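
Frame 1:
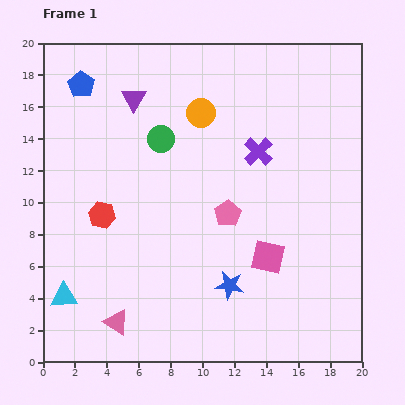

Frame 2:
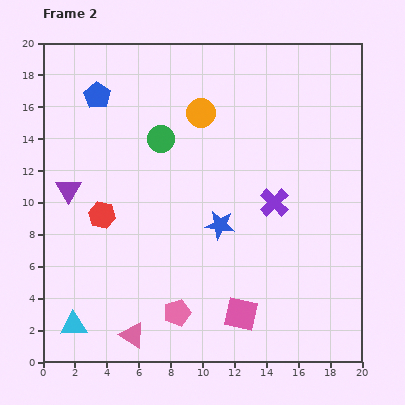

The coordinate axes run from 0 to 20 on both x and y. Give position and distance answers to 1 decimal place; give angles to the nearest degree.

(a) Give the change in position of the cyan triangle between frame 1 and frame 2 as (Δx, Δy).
(0.6, -1.8)

The cyan triangle was at (1.3, 4.1) in frame 1 and (1.9, 2.3) in frame 2.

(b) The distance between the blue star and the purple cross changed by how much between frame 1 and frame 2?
-4.9

Distance in frame 1: 8.6. Distance in frame 2: 3.7.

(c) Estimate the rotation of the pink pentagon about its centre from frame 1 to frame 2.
15° clockwise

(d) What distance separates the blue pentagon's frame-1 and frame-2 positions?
1.2

The blue pentagon moved from (2.4, 17.4) to (3.4, 16.7), a distance of √(1.0² + 0.7²) ≈ 1.2.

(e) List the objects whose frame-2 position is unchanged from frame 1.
the red hexagon, the green circle, the orange circle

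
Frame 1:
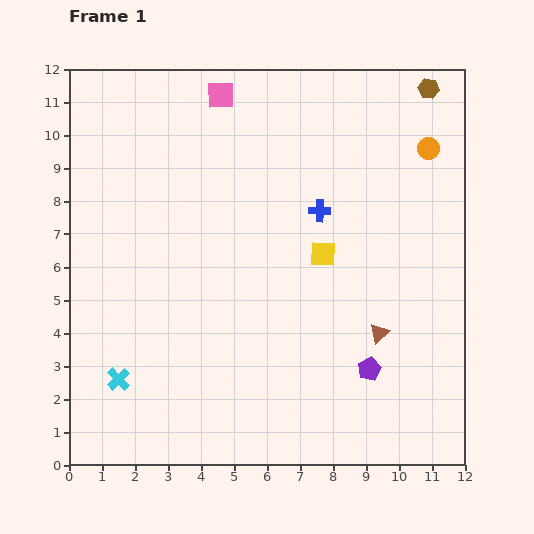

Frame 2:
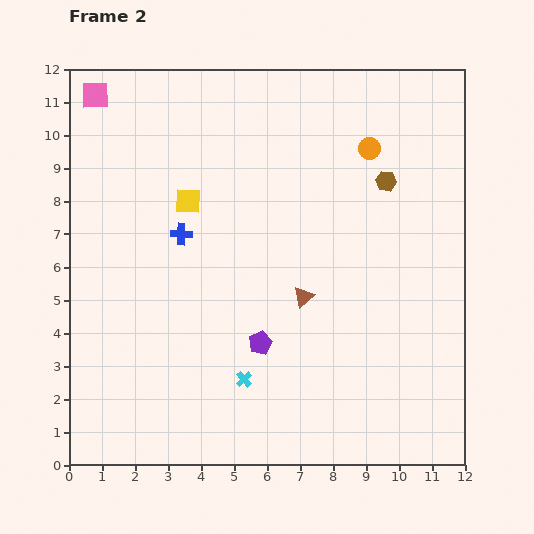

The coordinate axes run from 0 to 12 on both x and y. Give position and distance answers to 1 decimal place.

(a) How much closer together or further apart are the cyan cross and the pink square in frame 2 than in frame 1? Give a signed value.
+0.6

Distance in frame 1: 9.1. Distance in frame 2: 9.7.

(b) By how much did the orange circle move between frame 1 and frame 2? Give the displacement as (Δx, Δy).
(-1.8, 0.0)

The orange circle was at (10.9, 9.6) in frame 1 and (9.1, 9.6) in frame 2.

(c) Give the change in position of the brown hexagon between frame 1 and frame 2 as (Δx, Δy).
(-1.3, -2.8)

The brown hexagon was at (10.9, 11.4) in frame 1 and (9.6, 8.6) in frame 2.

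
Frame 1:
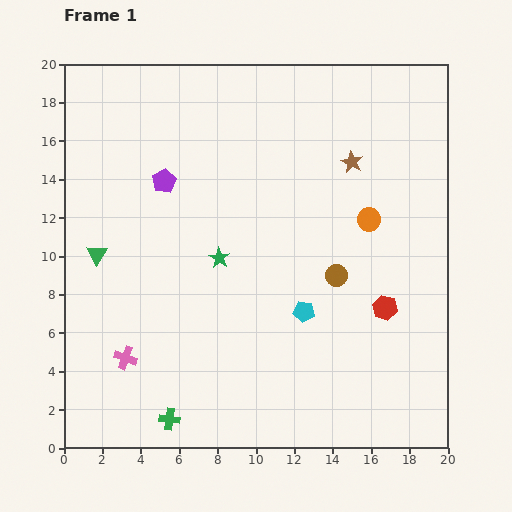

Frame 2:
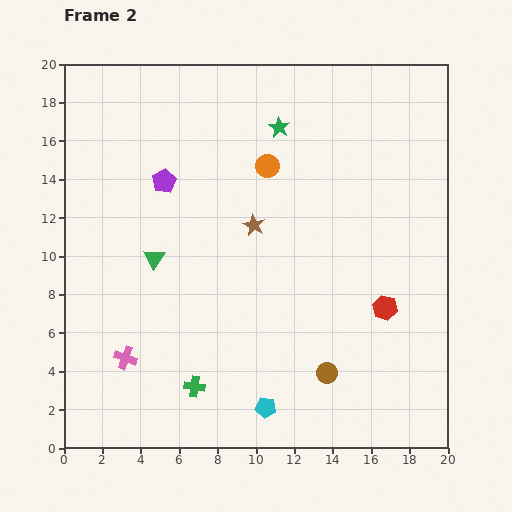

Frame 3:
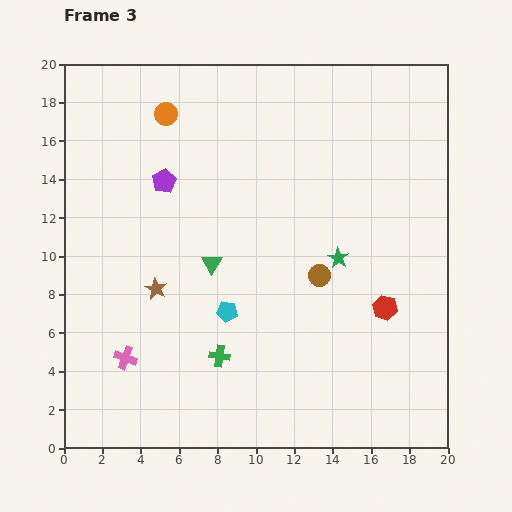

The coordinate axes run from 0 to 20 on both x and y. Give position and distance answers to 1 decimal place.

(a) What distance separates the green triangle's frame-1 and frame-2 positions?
3.0

The green triangle moved from (1.7, 10.1) to (4.7, 9.9), a distance of √(3.0² + 0.2²) ≈ 3.0.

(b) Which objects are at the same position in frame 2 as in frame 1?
the purple pentagon, the red hexagon, the pink cross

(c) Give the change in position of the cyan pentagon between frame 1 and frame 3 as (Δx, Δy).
(-4.0, 0.0)

The cyan pentagon was at (12.5, 7.1) in frame 1 and (8.5, 7.1) in frame 3.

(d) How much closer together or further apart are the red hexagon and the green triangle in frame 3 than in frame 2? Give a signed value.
-3.0

Distance in frame 2: 12.3. Distance in frame 3: 9.3.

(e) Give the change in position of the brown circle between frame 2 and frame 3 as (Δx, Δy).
(-0.4, 5.1)

The brown circle was at (13.7, 3.9) in frame 2 and (13.3, 9.0) in frame 3.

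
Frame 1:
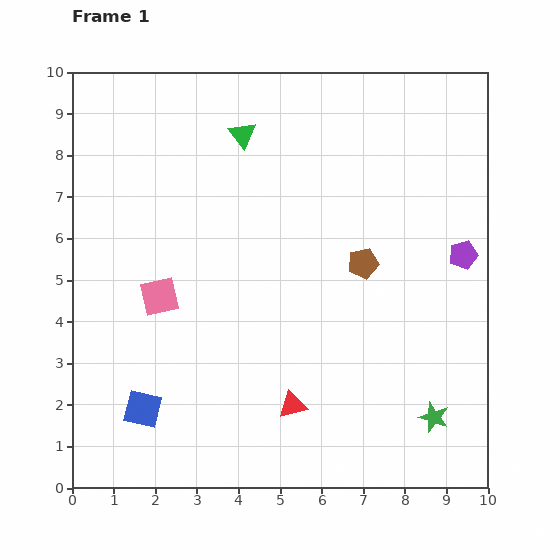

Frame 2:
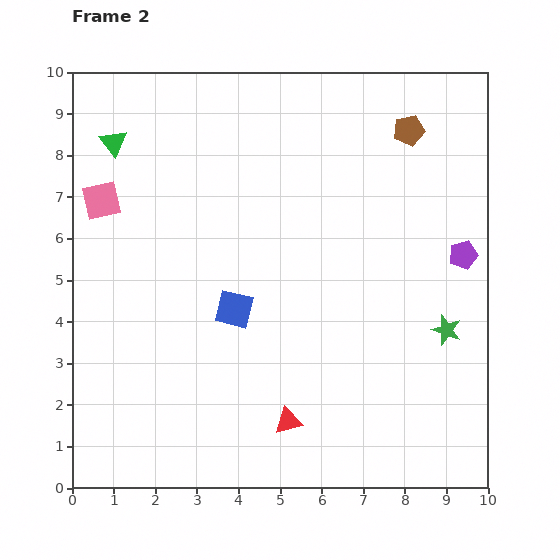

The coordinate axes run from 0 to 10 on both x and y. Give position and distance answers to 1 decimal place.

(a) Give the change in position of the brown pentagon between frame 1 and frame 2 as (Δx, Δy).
(1.1, 3.2)

The brown pentagon was at (7.0, 5.4) in frame 1 and (8.1, 8.6) in frame 2.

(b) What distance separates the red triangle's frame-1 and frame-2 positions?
0.4

The red triangle moved from (5.3, 2.0) to (5.2, 1.6), a distance of √(0.1² + 0.4²) ≈ 0.4.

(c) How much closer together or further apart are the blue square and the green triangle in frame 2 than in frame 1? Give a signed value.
-2.1

Distance in frame 1: 7.0. Distance in frame 2: 4.9.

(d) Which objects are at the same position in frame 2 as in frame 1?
the purple pentagon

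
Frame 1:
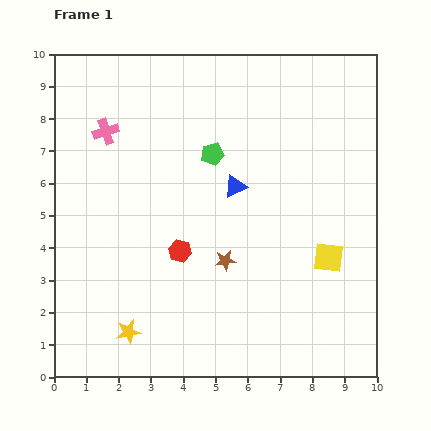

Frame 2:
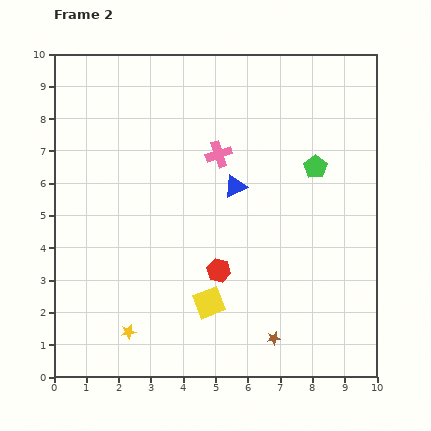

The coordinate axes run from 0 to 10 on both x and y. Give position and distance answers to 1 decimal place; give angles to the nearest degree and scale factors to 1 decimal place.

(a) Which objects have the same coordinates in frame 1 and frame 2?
the yellow star, the blue triangle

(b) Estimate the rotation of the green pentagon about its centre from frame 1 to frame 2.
24° counter-clockwise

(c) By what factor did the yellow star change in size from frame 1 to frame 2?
0.6×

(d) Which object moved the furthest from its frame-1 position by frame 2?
the yellow square

(moved 4.0; next 3.6)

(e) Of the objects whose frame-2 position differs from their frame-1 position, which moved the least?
the red hexagon

(moved 1.3)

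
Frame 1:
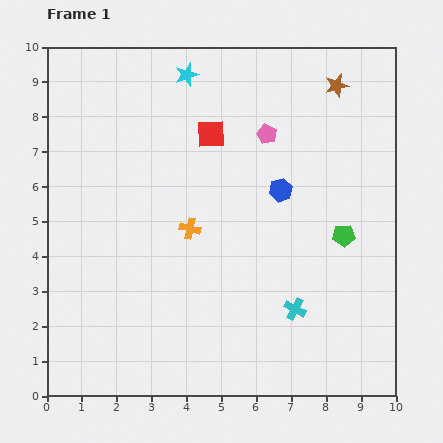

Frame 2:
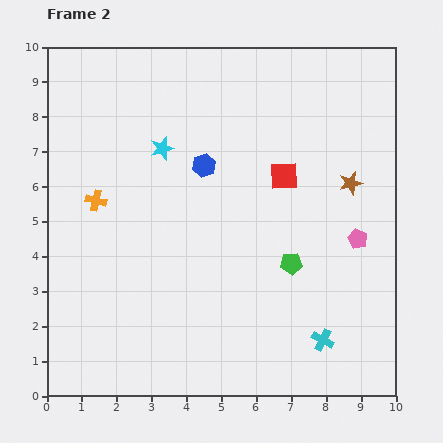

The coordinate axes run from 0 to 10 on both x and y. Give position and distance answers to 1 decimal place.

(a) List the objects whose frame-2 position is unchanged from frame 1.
none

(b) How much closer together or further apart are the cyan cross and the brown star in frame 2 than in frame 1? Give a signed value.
-1.9

Distance in frame 1: 6.5. Distance in frame 2: 4.6.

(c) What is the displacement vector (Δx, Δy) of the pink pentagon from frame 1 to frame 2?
(2.6, -3.0)

The pink pentagon was at (6.3, 7.5) in frame 1 and (8.9, 4.5) in frame 2.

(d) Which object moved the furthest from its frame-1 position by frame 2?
the pink pentagon

(moved 4.0; next 2.8)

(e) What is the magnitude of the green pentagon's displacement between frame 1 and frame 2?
1.7

The green pentagon moved from (8.5, 4.6) to (7.0, 3.8), a distance of √(1.5² + 0.8²) ≈ 1.7.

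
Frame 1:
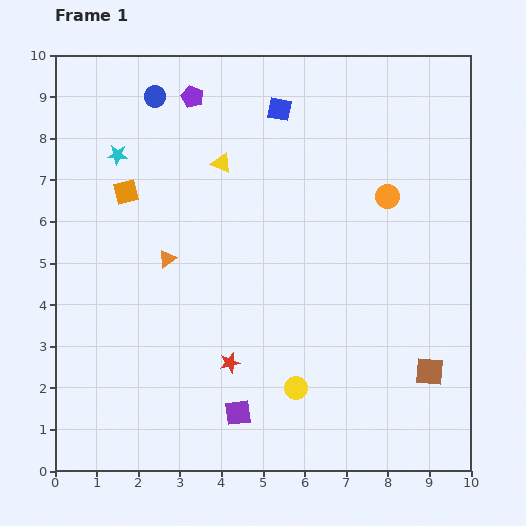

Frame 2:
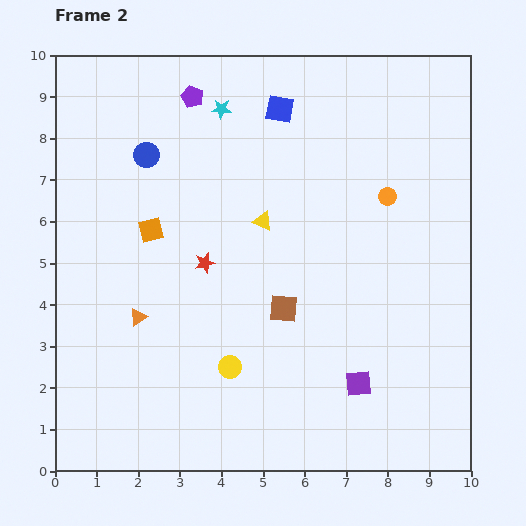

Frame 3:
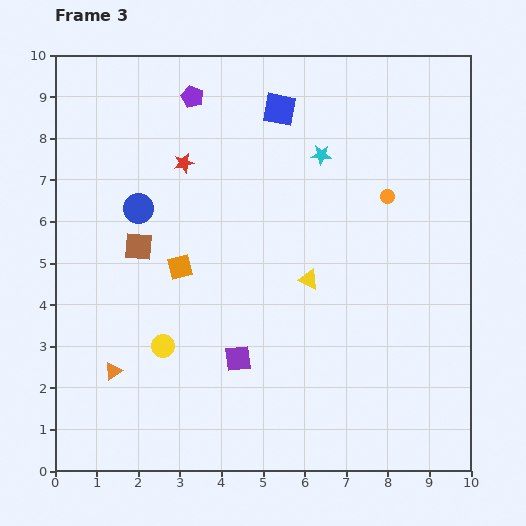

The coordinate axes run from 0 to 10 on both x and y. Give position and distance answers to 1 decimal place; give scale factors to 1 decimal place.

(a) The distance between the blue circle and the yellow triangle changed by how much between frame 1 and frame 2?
+0.9

Distance in frame 1: 2.3. Distance in frame 2: 3.2.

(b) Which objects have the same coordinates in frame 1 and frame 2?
the purple pentagon, the blue square, the orange circle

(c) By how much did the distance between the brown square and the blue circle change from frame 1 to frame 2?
-4.3

Distance in frame 1: 9.3. Distance in frame 2: 5.0.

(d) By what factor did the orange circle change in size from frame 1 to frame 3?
0.6×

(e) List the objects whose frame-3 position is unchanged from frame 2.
the purple pentagon, the blue square, the orange circle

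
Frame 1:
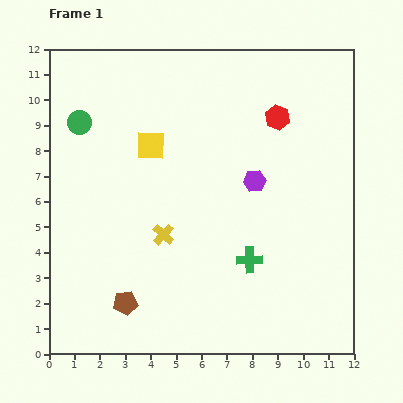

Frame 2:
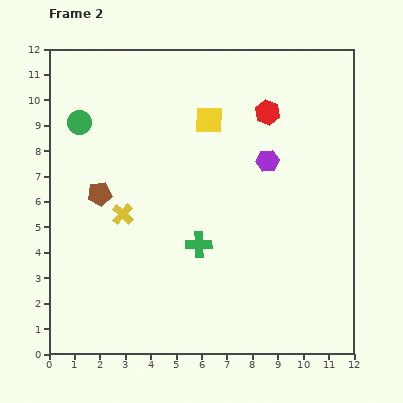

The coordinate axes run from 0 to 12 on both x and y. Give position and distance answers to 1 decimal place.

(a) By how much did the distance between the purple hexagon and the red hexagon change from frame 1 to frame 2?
-0.8

Distance in frame 1: 2.7. Distance in frame 2: 1.9.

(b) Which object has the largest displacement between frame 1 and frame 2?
the brown pentagon

(moved 4.4; next 2.5)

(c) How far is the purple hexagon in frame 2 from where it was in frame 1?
0.9

The purple hexagon moved from (8.1, 6.8) to (8.6, 7.6), a distance of √(0.5² + 0.8²) ≈ 0.9.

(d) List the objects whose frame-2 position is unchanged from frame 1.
the green circle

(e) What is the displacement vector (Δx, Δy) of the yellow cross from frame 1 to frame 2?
(-1.6, 0.8)

The yellow cross was at (4.5, 4.7) in frame 1 and (2.9, 5.5) in frame 2.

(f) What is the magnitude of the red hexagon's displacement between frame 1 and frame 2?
0.4

The red hexagon moved from (9.0, 9.3) to (8.6, 9.5), a distance of √(0.4² + 0.2²) ≈ 0.4.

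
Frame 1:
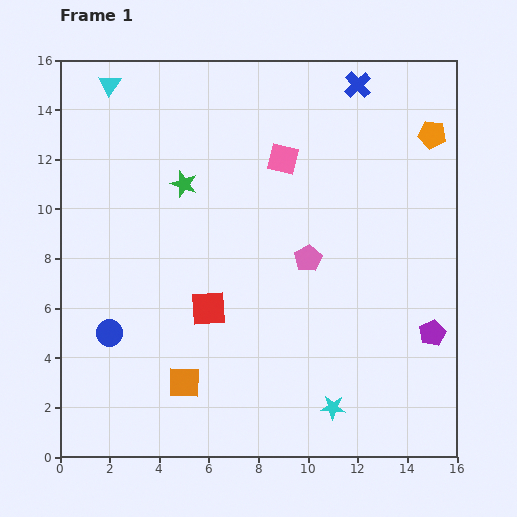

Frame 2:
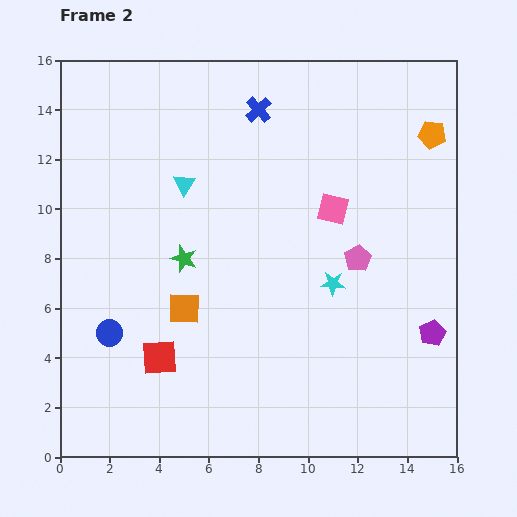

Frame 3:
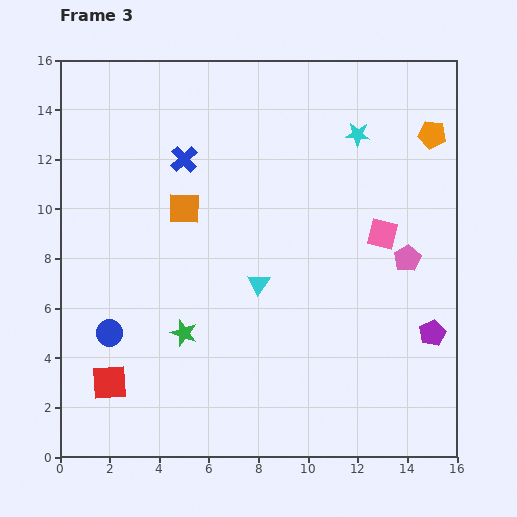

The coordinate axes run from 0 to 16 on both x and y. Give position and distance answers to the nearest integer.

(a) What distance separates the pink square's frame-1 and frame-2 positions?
3

The pink square moved from (9, 12) to (11, 10), a distance of √(2² + 2²) ≈ 3.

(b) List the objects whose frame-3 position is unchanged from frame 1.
the blue circle, the purple pentagon, the orange pentagon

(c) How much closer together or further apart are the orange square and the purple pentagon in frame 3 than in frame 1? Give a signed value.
+1

Distance in frame 1: 10. Distance in frame 3: 11.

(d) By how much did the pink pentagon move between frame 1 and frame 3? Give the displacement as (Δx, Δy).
(4, 0)

The pink pentagon was at (10, 8) in frame 1 and (14, 8) in frame 3.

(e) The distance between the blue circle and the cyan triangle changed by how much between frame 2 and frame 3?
-1

Distance in frame 2: 7. Distance in frame 3: 6.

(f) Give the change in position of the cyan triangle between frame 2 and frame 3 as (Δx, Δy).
(3, -4)

The cyan triangle was at (5, 11) in frame 2 and (8, 7) in frame 3.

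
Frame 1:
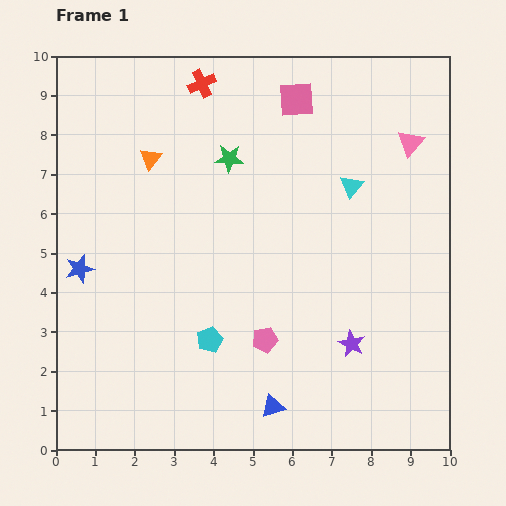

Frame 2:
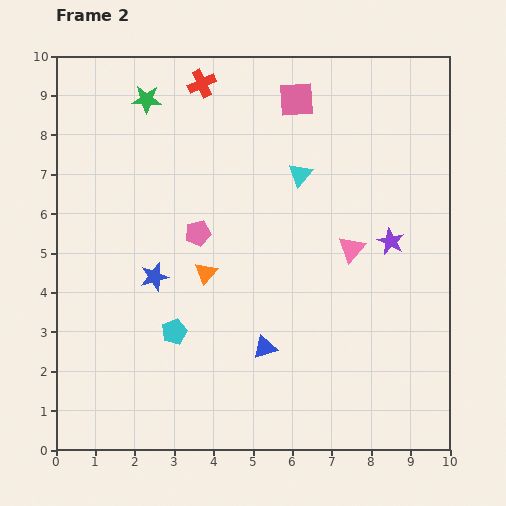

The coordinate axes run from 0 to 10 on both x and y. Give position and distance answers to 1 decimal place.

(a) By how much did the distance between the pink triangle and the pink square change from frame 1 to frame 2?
+0.9

Distance in frame 1: 3.1. Distance in frame 2: 4.0.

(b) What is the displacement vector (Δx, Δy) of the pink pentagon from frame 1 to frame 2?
(-1.7, 2.7)

The pink pentagon was at (5.3, 2.8) in frame 1 and (3.6, 5.5) in frame 2.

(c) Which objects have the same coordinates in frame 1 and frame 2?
the red cross, the pink square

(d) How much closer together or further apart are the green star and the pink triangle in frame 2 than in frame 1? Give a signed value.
+1.8

Distance in frame 1: 4.6. Distance in frame 2: 6.4.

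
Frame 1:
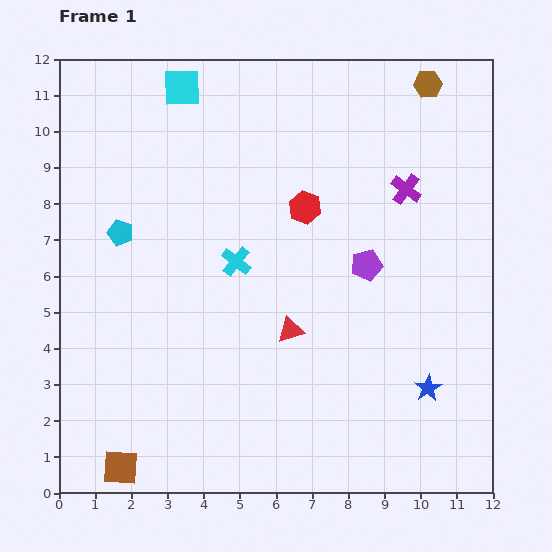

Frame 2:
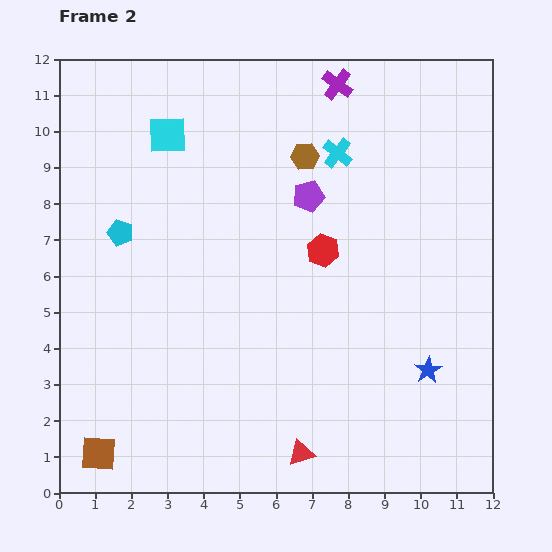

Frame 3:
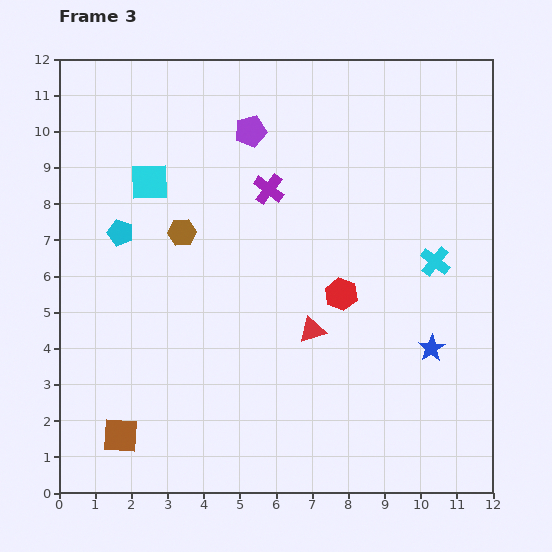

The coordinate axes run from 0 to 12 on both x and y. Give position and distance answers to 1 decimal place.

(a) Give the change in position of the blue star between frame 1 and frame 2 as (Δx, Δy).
(0.0, 0.5)

The blue star was at (10.2, 2.9) in frame 1 and (10.2, 3.4) in frame 2.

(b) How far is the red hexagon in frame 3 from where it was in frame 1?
2.6

The red hexagon moved from (6.8, 7.9) to (7.8, 5.5), a distance of √(1.0² + 2.4²) ≈ 2.6.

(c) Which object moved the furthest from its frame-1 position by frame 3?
the brown hexagon

(moved 7.9; next 5.5)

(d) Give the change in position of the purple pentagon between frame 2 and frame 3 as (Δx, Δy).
(-1.6, 1.8)

The purple pentagon was at (6.9, 8.2) in frame 2 and (5.3, 10.0) in frame 3.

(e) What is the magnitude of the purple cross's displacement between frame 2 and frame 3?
3.5

The purple cross moved from (7.7, 11.3) to (5.8, 8.4), a distance of √(1.9² + 2.9²) ≈ 3.5.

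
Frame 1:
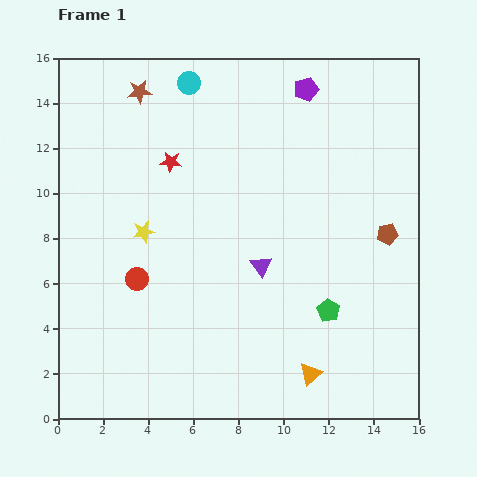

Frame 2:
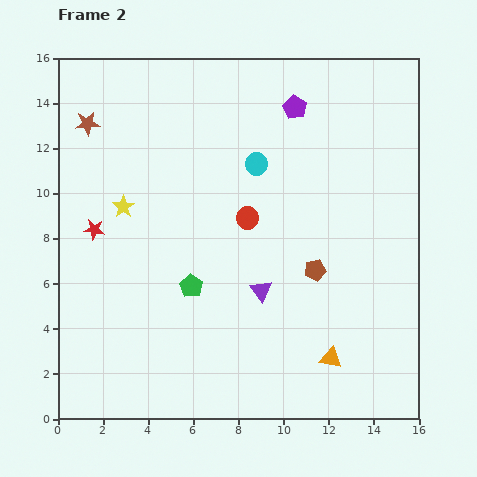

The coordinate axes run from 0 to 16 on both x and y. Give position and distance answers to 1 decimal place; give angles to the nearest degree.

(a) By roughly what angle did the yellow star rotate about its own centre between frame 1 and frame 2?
21° counter-clockwise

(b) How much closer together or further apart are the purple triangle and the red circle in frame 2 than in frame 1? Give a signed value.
-2.2

Distance in frame 1: 5.5. Distance in frame 2: 3.3.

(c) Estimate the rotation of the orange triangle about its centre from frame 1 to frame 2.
53° clockwise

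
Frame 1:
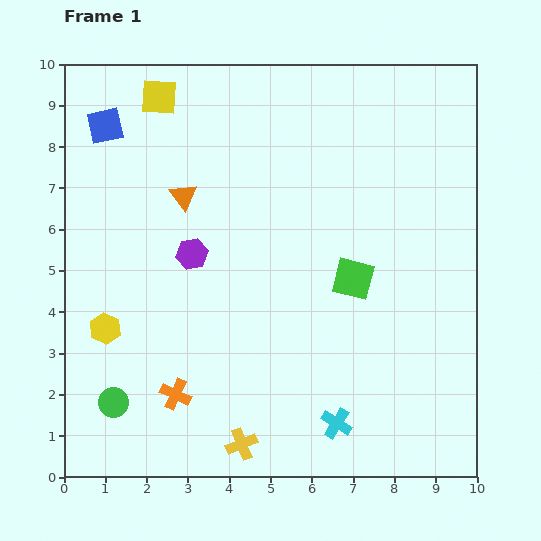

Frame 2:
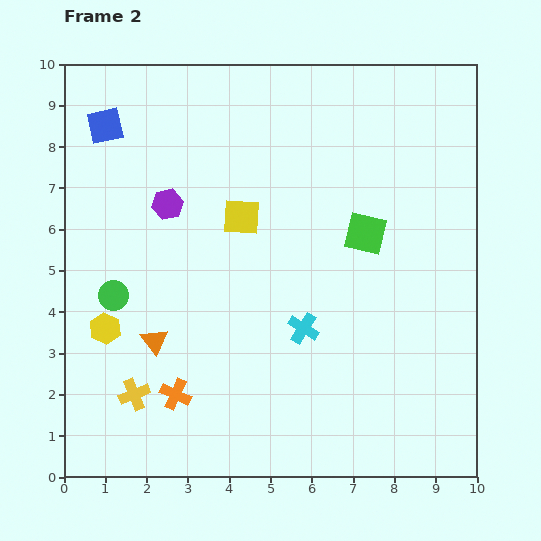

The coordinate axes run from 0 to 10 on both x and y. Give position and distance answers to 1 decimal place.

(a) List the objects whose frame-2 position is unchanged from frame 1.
the blue square, the yellow hexagon, the orange cross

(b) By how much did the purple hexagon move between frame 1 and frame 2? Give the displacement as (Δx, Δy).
(-0.6, 1.2)

The purple hexagon was at (3.1, 5.4) in frame 1 and (2.5, 6.6) in frame 2.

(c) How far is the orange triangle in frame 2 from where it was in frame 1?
3.6

The orange triangle moved from (2.9, 6.8) to (2.2, 3.3), a distance of √(0.7² + 3.5²) ≈ 3.6.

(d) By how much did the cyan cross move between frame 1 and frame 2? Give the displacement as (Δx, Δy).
(-0.8, 2.3)

The cyan cross was at (6.6, 1.3) in frame 1 and (5.8, 3.6) in frame 2.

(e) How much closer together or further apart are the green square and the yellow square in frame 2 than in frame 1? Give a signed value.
-3.4

Distance in frame 1: 6.4. Distance in frame 2: 3.0.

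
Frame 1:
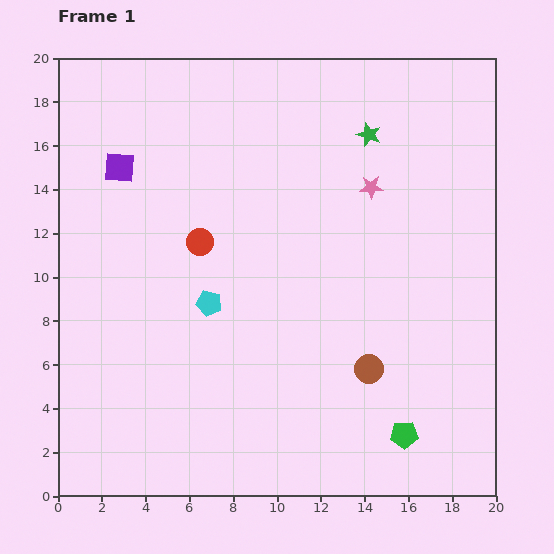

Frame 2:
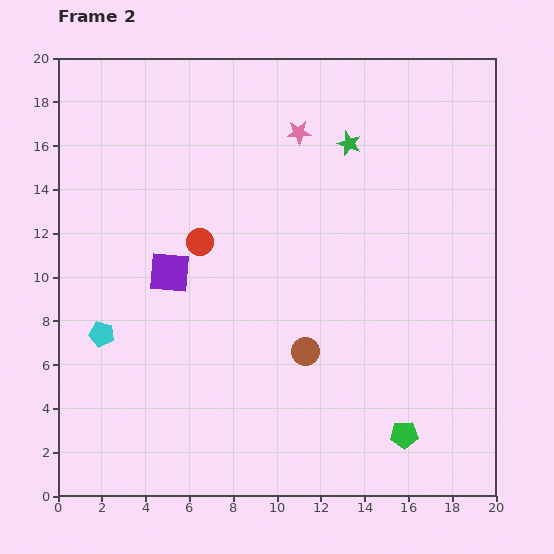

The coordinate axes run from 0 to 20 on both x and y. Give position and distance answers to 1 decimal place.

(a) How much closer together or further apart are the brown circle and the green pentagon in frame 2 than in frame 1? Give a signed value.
+2.5

Distance in frame 1: 3.4. Distance in frame 2: 5.9.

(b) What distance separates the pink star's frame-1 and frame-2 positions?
4.1

The pink star moved from (14.3, 14.1) to (11.0, 16.6), a distance of √(3.3² + 2.5²) ≈ 4.1.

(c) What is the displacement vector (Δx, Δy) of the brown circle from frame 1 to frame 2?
(-2.9, 0.8)

The brown circle was at (14.2, 5.8) in frame 1 and (11.3, 6.6) in frame 2.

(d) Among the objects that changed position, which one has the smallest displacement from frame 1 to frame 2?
the green star

(moved 1.0)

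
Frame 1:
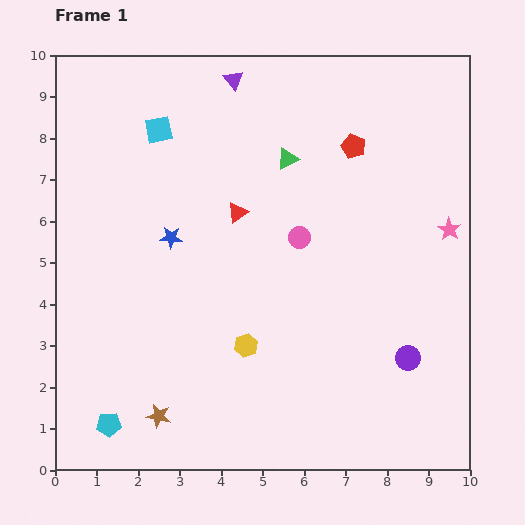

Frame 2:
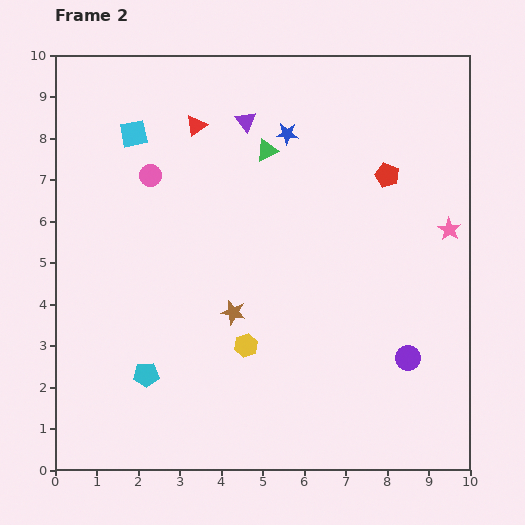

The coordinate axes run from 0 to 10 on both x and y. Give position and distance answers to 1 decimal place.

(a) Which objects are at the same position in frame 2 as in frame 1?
the pink star, the purple circle, the yellow hexagon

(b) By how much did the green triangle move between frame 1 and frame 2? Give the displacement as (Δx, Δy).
(-0.5, 0.2)

The green triangle was at (5.6, 7.5) in frame 1 and (5.1, 7.7) in frame 2.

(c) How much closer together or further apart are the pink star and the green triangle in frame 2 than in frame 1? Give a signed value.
+0.5

Distance in frame 1: 4.3. Distance in frame 2: 4.8.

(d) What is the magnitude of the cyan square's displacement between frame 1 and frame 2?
0.6

The cyan square moved from (2.5, 8.2) to (1.9, 8.1), a distance of √(0.6² + 0.1²) ≈ 0.6.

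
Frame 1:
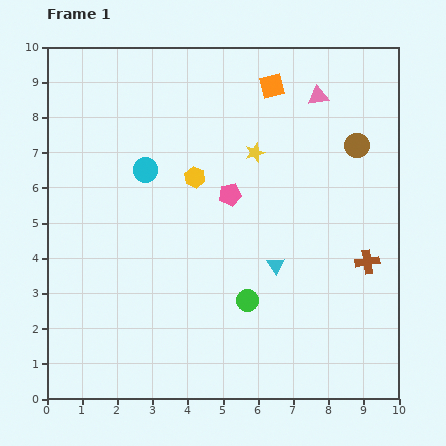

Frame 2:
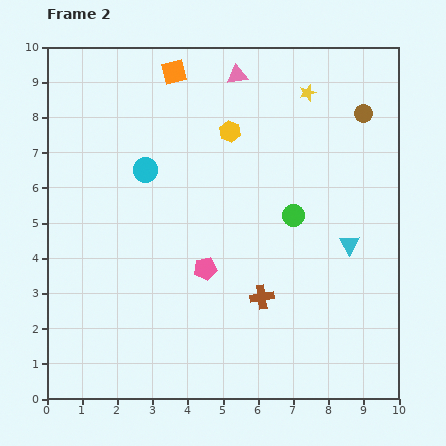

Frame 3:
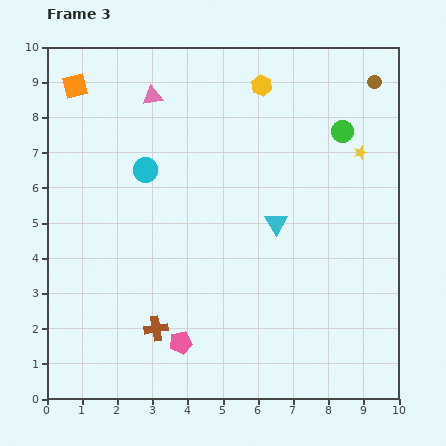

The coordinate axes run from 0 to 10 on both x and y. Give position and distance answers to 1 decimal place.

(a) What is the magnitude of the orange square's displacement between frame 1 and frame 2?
2.8

The orange square moved from (6.4, 8.9) to (3.6, 9.3), a distance of √(2.8² + 0.4²) ≈ 2.8.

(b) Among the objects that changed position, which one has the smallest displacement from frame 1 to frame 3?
the cyan triangle

(moved 1.2)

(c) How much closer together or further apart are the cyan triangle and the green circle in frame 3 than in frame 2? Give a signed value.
+1.4

Distance in frame 2: 1.8. Distance in frame 3: 3.2.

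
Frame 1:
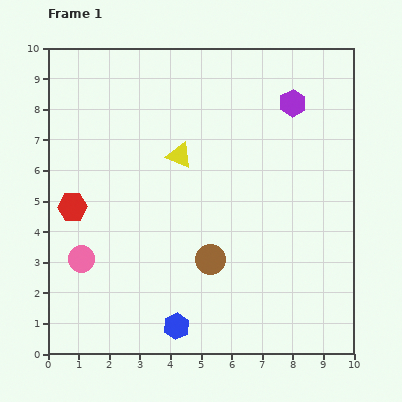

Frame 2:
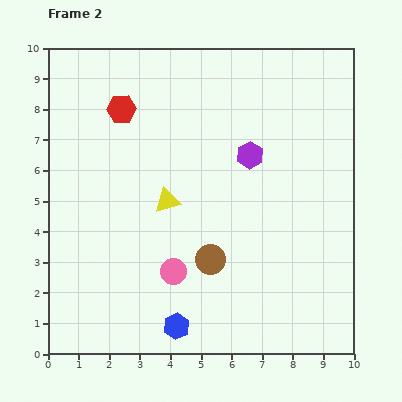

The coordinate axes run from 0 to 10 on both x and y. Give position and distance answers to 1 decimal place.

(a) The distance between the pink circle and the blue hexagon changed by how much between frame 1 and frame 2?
-2.0

Distance in frame 1: 3.8. Distance in frame 2: 1.8.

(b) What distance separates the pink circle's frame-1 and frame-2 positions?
3.0

The pink circle moved from (1.1, 3.1) to (4.1, 2.7), a distance of √(3.0² + 0.4²) ≈ 3.0.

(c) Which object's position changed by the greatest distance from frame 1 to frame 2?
the red hexagon

(moved 3.6; next 3.0)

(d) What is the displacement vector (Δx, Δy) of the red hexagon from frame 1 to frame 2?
(1.6, 3.2)

The red hexagon was at (0.8, 4.8) in frame 1 and (2.4, 8.0) in frame 2.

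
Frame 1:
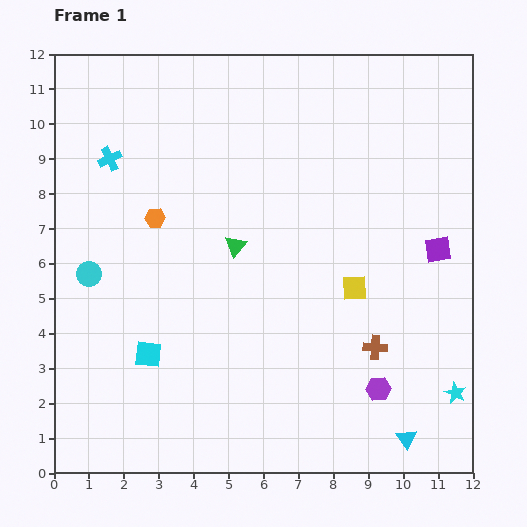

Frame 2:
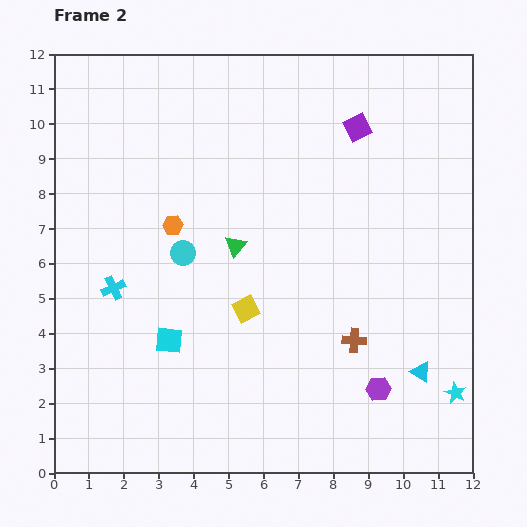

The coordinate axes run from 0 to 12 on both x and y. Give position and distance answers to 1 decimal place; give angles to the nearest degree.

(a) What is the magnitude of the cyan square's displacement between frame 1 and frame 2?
0.7

The cyan square moved from (2.7, 3.4) to (3.3, 3.8), a distance of √(0.6² + 0.4²) ≈ 0.7.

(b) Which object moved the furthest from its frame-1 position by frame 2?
the purple square

(moved 4.2; next 3.7)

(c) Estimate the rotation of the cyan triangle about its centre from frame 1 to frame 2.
23° counter-clockwise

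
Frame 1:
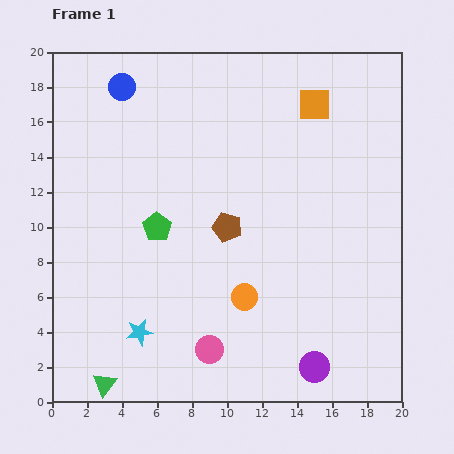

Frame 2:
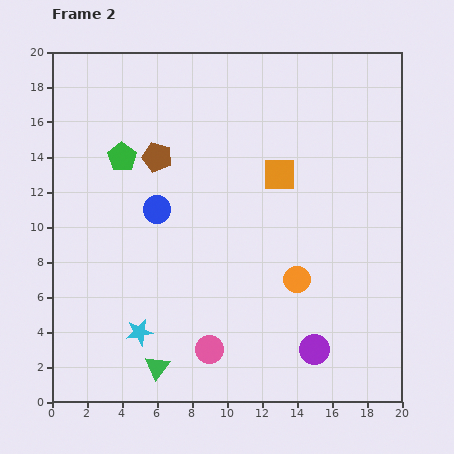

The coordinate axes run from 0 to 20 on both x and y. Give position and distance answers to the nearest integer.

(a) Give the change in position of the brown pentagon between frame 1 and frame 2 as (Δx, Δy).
(-4, 4)

The brown pentagon was at (10, 10) in frame 1 and (6, 14) in frame 2.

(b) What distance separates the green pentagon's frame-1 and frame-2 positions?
4

The green pentagon moved from (6, 10) to (4, 14), a distance of √(2² + 4²) ≈ 4.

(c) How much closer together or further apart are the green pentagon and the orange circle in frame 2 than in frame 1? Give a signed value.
+6

Distance in frame 1: 6. Distance in frame 2: 12.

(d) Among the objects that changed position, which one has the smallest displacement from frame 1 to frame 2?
the purple circle

(moved 1)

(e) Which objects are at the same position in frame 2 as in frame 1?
the pink circle, the cyan star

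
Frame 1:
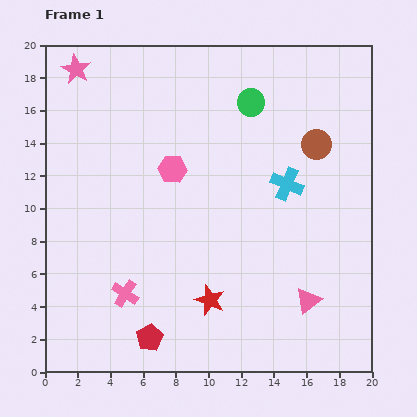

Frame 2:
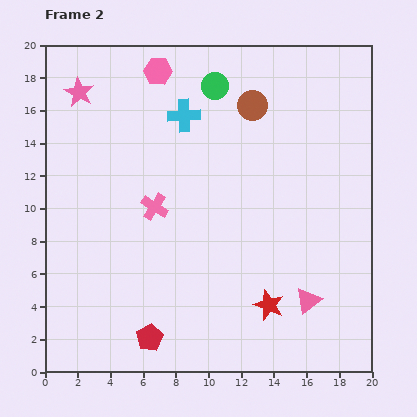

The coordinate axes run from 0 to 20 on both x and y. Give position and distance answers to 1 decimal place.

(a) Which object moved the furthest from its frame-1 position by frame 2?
the cyan cross

(moved 7.6; next 6.1)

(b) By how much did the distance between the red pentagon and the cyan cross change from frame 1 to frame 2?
+1.2

Distance in frame 1: 12.6. Distance in frame 2: 13.8.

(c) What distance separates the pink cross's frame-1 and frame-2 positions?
5.6

The pink cross moved from (4.9, 4.8) to (6.7, 10.1), a distance of √(1.8² + 5.3²) ≈ 5.6.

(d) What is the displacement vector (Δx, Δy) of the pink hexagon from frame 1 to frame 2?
(-0.9, 6.0)

The pink hexagon was at (7.8, 12.4) in frame 1 and (6.9, 18.4) in frame 2.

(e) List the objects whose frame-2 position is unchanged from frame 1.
the red pentagon, the pink triangle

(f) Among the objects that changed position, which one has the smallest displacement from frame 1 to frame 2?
the pink star

(moved 1.4)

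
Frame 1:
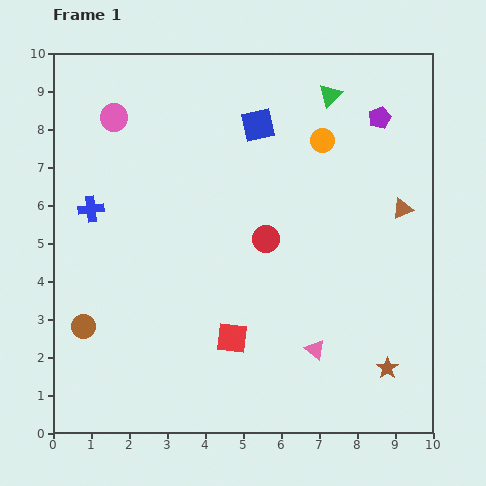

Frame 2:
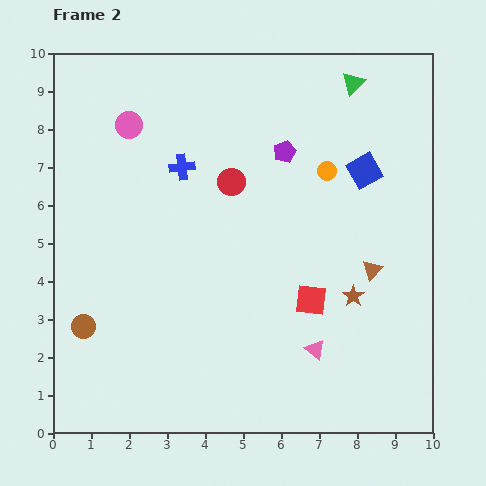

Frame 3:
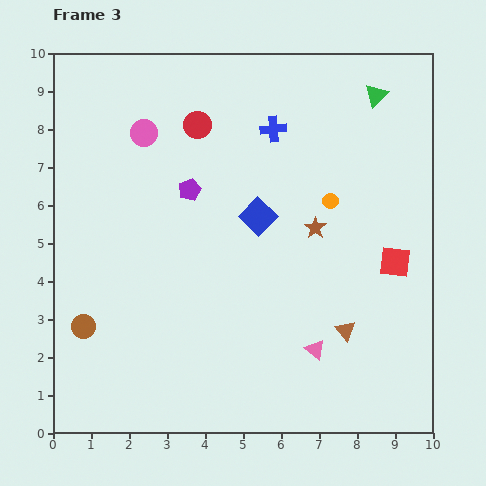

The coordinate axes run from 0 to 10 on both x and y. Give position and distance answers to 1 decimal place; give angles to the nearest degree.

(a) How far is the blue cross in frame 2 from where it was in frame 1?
2.6

The blue cross moved from (1.0, 5.9) to (3.4, 7.0), a distance of √(2.4² + 1.1²) ≈ 2.6.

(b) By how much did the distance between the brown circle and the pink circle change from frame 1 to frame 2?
-0.2

Distance in frame 1: 5.6. Distance in frame 2: 5.4.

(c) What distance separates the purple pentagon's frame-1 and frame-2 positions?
2.7

The purple pentagon moved from (8.6, 8.3) to (6.1, 7.4), a distance of √(2.5² + 0.9²) ≈ 2.7.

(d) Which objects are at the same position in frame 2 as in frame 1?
the pink triangle, the brown circle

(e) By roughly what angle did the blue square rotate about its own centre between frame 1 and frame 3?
34° counter-clockwise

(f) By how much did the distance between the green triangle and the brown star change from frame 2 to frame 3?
-1.8

Distance in frame 2: 5.6. Distance in frame 3: 3.8.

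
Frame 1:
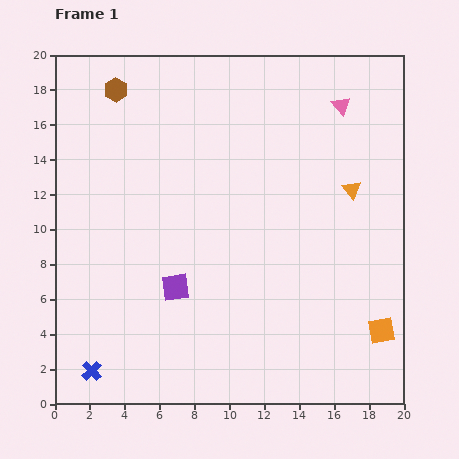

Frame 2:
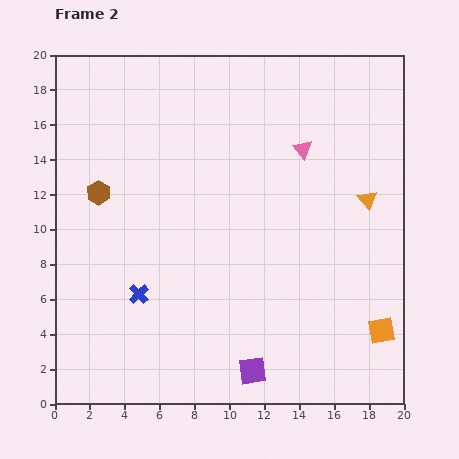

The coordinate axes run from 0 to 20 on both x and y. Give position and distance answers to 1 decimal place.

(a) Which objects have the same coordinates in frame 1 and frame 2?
the orange square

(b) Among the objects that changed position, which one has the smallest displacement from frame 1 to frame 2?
the orange triangle

(moved 1.1)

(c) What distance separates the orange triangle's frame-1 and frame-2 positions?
1.1

The orange triangle moved from (17.0, 12.3) to (17.9, 11.7), a distance of √(0.9² + 0.6²) ≈ 1.1.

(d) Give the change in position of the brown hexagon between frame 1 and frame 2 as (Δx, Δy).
(-1.0, -5.9)

The brown hexagon was at (3.5, 18.0) in frame 1 and (2.5, 12.1) in frame 2.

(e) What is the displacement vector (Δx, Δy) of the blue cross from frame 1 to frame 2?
(2.7, 4.4)

The blue cross was at (2.1, 1.9) in frame 1 and (4.8, 6.3) in frame 2.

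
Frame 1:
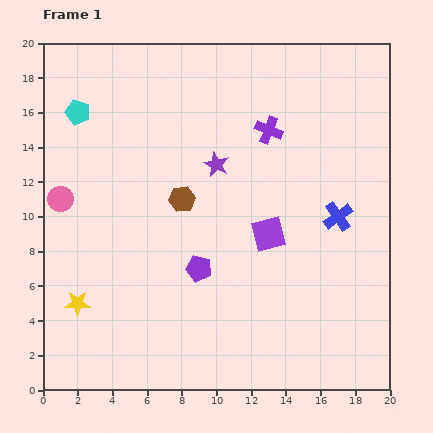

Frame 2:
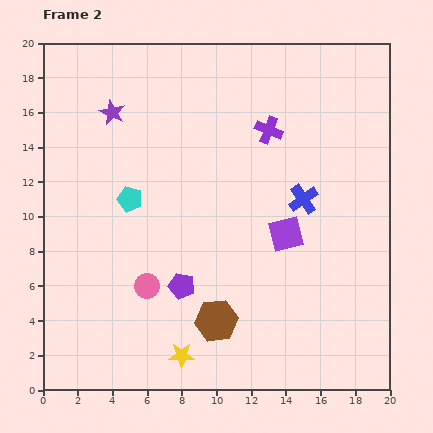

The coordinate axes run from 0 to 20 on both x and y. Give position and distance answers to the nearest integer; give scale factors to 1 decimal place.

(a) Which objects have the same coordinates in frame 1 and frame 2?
the purple cross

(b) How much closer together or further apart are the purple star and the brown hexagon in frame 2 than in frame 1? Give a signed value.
+10

Distance in frame 1: 3. Distance in frame 2: 13.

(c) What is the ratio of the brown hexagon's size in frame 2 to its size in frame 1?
1.6×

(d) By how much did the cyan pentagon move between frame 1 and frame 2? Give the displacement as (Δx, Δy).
(3, -5)

The cyan pentagon was at (2, 16) in frame 1 and (5, 11) in frame 2.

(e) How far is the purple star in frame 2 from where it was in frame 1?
7

The purple star moved from (10, 13) to (4, 16), a distance of √(6² + 3²) ≈ 7.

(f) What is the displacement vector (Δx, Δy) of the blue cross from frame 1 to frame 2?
(-2, 1)

The blue cross was at (17, 10) in frame 1 and (15, 11) in frame 2.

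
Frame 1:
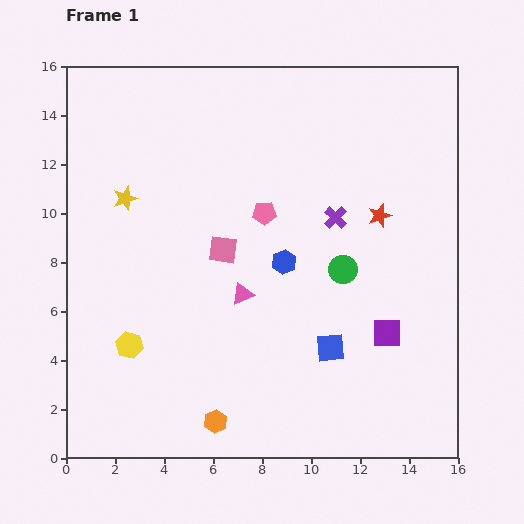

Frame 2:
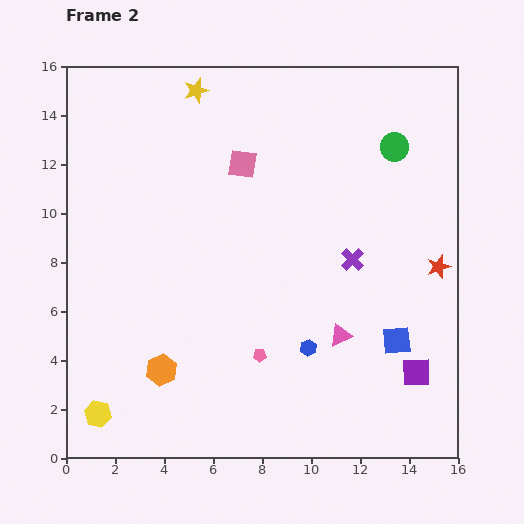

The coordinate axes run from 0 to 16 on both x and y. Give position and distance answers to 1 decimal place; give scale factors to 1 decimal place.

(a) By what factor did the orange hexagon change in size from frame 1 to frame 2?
1.3×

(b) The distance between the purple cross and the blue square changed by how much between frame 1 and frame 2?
-1.5

Distance in frame 1: 5.3. Distance in frame 2: 3.8.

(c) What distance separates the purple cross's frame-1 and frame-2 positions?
1.8

The purple cross moved from (11.0, 9.8) to (11.7, 8.1), a distance of √(0.7² + 1.7²) ≈ 1.8.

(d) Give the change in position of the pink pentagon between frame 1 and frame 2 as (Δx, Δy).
(-0.2, -5.8)

The pink pentagon was at (8.1, 10.0) in frame 1 and (7.9, 4.2) in frame 2.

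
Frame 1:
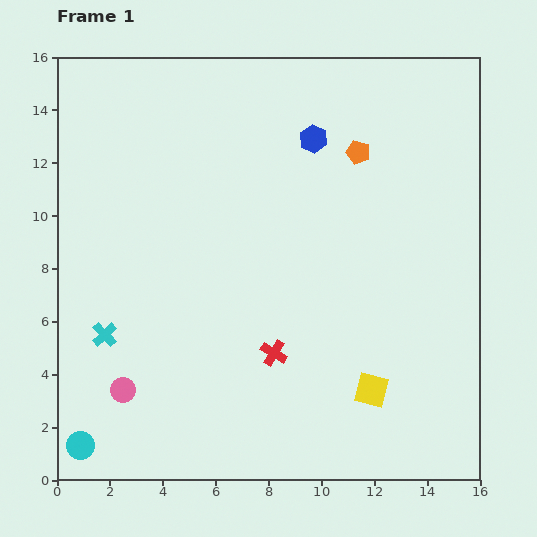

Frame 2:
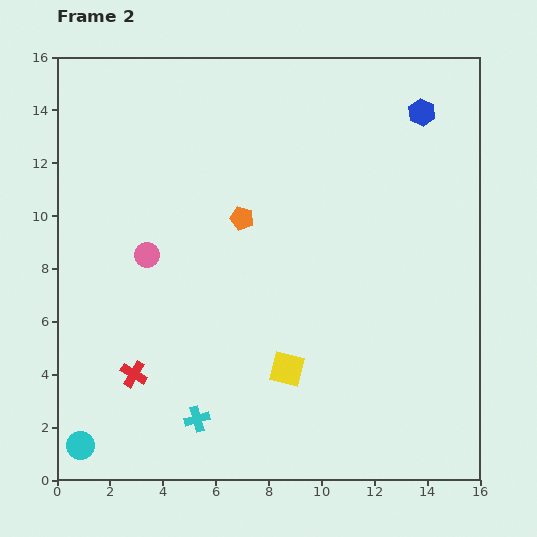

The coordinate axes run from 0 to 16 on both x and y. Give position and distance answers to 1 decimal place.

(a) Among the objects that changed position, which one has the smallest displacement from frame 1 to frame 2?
the yellow square

(moved 3.3)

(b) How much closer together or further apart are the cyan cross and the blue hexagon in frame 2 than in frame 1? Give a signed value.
+3.6

Distance in frame 1: 10.8. Distance in frame 2: 14.4.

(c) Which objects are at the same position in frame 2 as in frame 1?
the cyan circle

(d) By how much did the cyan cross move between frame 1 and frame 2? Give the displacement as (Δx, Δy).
(3.5, -3.2)

The cyan cross was at (1.8, 5.5) in frame 1 and (5.3, 2.3) in frame 2.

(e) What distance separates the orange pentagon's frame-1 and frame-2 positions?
5.1

The orange pentagon moved from (11.4, 12.4) to (7.0, 9.9), a distance of √(4.4² + 2.5²) ≈ 5.1.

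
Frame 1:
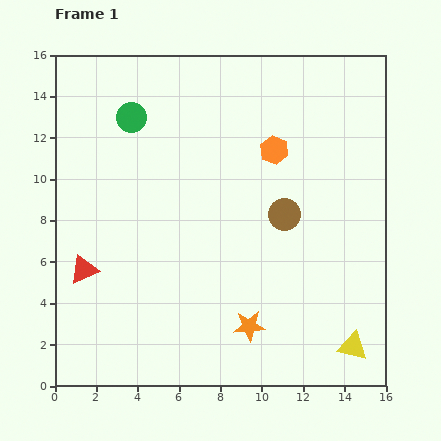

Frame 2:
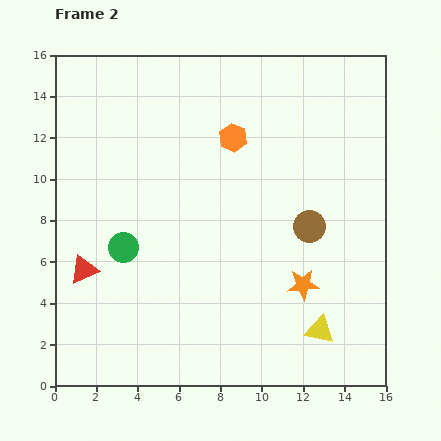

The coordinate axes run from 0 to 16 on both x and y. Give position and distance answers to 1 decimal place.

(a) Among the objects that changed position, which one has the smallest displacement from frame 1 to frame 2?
the brown circle

(moved 1.3)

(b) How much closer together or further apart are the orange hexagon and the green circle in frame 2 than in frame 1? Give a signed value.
+0.4

Distance in frame 1: 7.1. Distance in frame 2: 7.5.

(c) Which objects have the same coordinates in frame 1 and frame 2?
the red triangle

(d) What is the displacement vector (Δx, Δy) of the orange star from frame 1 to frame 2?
(2.6, 2.0)

The orange star was at (9.4, 2.9) in frame 1 and (12.0, 4.9) in frame 2.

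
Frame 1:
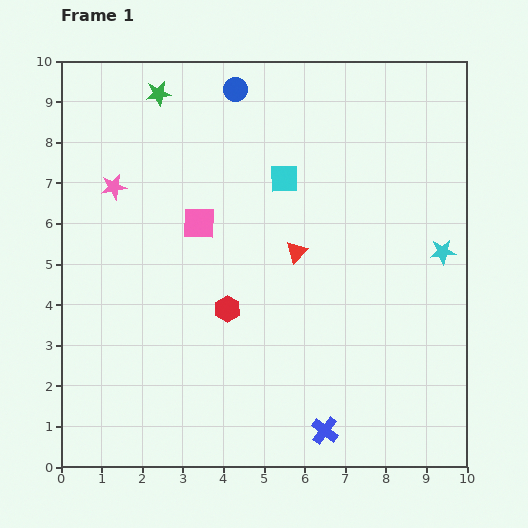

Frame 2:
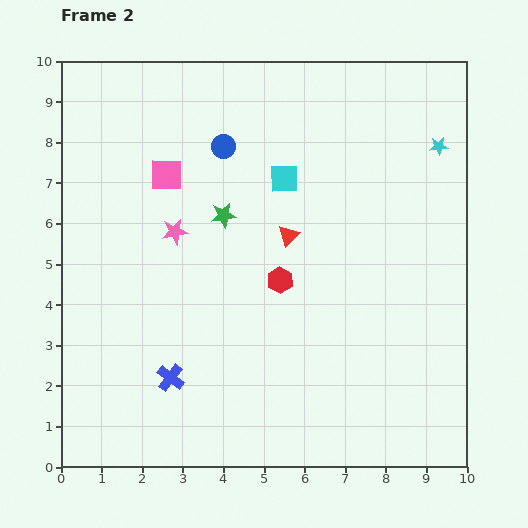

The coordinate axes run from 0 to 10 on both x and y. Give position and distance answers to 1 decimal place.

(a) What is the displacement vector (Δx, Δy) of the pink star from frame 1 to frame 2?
(1.5, -1.1)

The pink star was at (1.3, 6.9) in frame 1 and (2.8, 5.8) in frame 2.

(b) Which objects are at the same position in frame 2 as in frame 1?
the cyan square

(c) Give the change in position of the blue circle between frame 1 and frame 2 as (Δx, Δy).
(-0.3, -1.4)

The blue circle was at (4.3, 9.3) in frame 1 and (4.0, 7.9) in frame 2.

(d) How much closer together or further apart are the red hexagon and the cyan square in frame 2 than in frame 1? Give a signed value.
-1.0

Distance in frame 1: 3.5. Distance in frame 2: 2.5.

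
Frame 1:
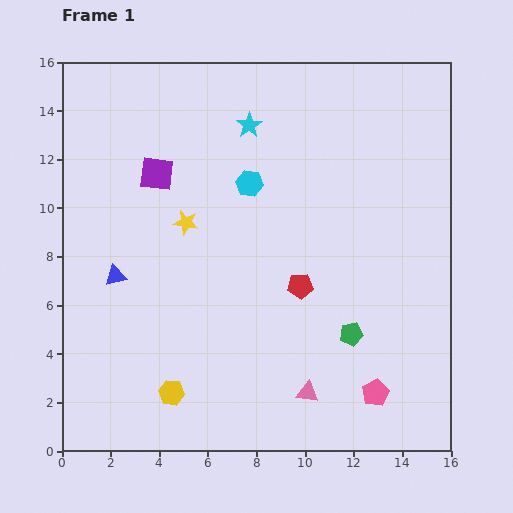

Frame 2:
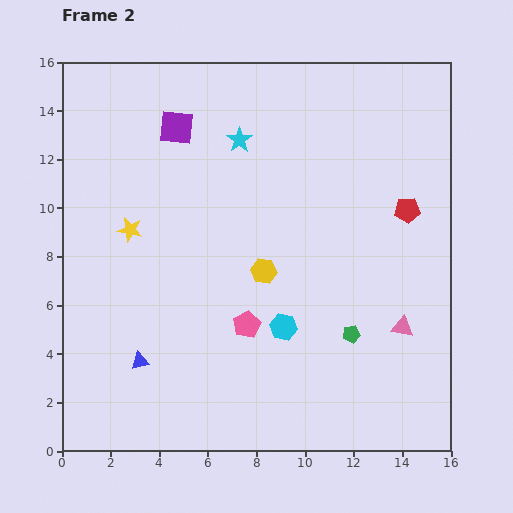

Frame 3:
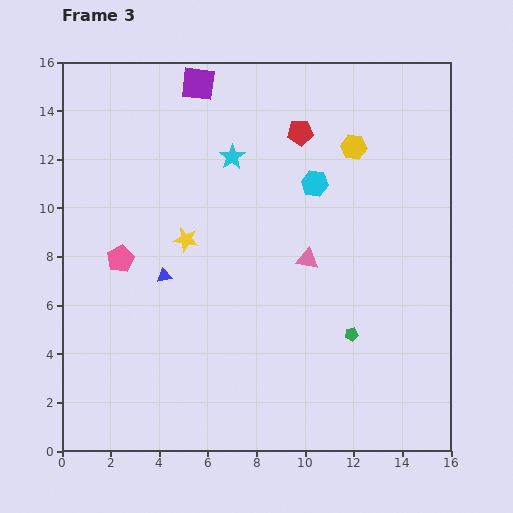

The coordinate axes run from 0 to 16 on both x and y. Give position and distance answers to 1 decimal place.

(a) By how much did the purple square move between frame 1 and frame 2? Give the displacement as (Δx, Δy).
(0.8, 1.9)

The purple square was at (3.9, 11.4) in frame 1 and (4.7, 13.3) in frame 2.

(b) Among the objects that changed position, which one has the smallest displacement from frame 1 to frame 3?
the yellow star

(moved 0.7)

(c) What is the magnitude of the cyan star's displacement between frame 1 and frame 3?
1.5

The cyan star moved from (7.7, 13.4) to (7.0, 12.1), a distance of √(0.7² + 1.3²) ≈ 1.5.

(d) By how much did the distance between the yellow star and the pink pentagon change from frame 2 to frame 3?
-3.4

Distance in frame 2: 6.2. Distance in frame 3: 2.8.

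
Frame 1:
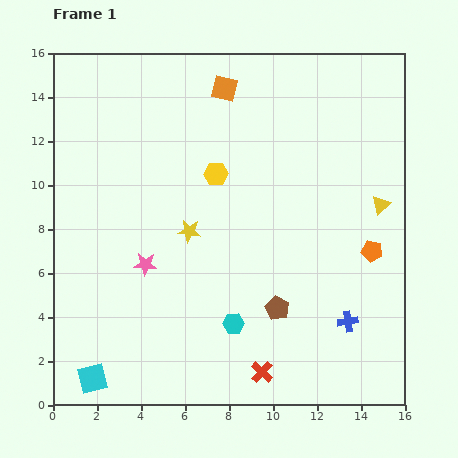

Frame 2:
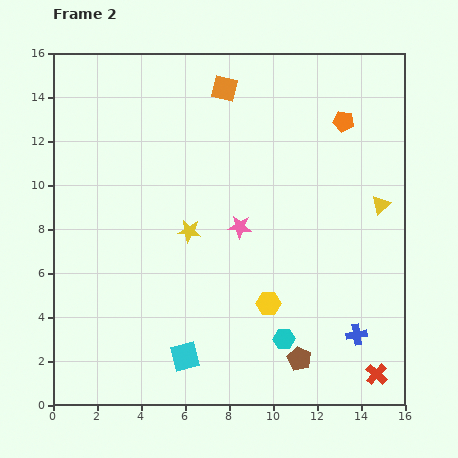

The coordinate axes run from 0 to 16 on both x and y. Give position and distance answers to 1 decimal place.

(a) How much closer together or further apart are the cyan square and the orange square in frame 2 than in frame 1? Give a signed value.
-2.2

Distance in frame 1: 14.5. Distance in frame 2: 12.3.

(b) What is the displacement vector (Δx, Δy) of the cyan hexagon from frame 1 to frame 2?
(2.3, -0.7)

The cyan hexagon was at (8.2, 3.7) in frame 1 and (10.5, 3.0) in frame 2.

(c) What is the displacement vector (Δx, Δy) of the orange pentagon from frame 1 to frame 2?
(-1.3, 5.9)

The orange pentagon was at (14.5, 7.0) in frame 1 and (13.2, 12.9) in frame 2.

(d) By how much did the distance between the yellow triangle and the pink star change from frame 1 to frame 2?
-4.5

Distance in frame 1: 11.0. Distance in frame 2: 6.5.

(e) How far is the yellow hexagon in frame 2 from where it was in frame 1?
6.4

The yellow hexagon moved from (7.4, 10.5) to (9.8, 4.6), a distance of √(2.4² + 5.9²) ≈ 6.4.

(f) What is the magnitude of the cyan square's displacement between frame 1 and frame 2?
4.3

The cyan square moved from (1.8, 1.2) to (6.0, 2.2), a distance of √(4.2² + 1.0²) ≈ 4.3.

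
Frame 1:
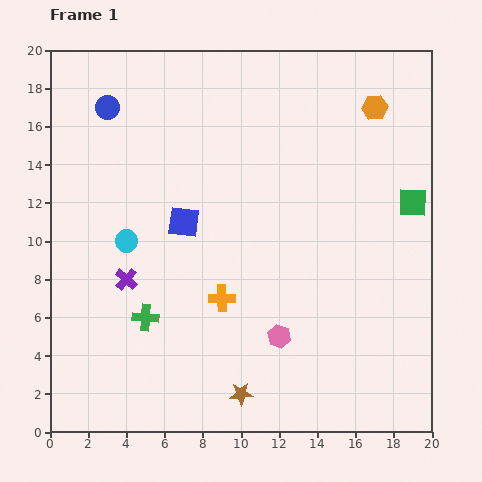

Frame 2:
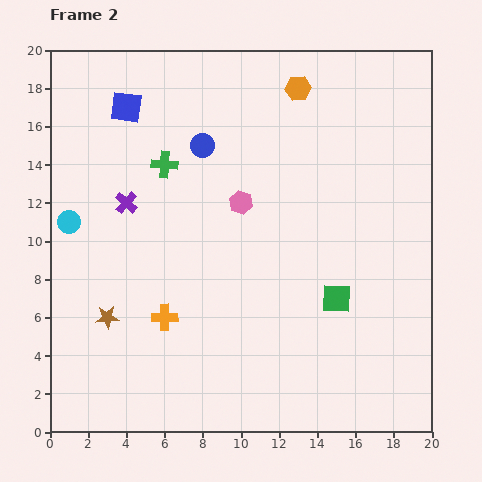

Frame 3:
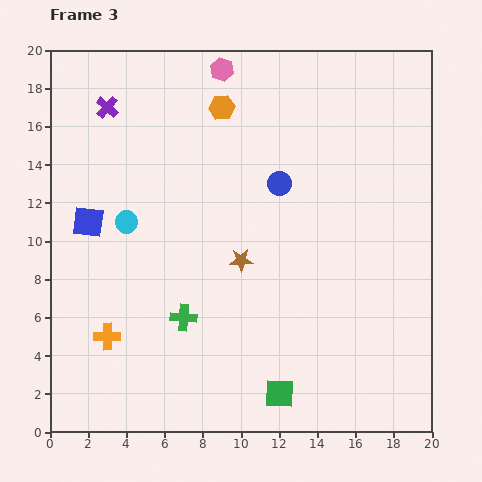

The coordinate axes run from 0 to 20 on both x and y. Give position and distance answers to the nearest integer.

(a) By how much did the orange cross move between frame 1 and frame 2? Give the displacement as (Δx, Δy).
(-3, -1)

The orange cross was at (9, 7) in frame 1 and (6, 6) in frame 2.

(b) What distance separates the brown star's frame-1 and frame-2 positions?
8

The brown star moved from (10, 2) to (3, 6), a distance of √(7² + 4²) ≈ 8.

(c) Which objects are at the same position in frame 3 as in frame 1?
none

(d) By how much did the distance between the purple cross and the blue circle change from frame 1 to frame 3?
+1

Distance in frame 1: 9. Distance in frame 3: 10.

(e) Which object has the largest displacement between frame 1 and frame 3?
the pink hexagon

(moved 14; next 12)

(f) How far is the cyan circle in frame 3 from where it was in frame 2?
3

The cyan circle moved from (1, 11) to (4, 11), a distance of √(3² + 0²) ≈ 3.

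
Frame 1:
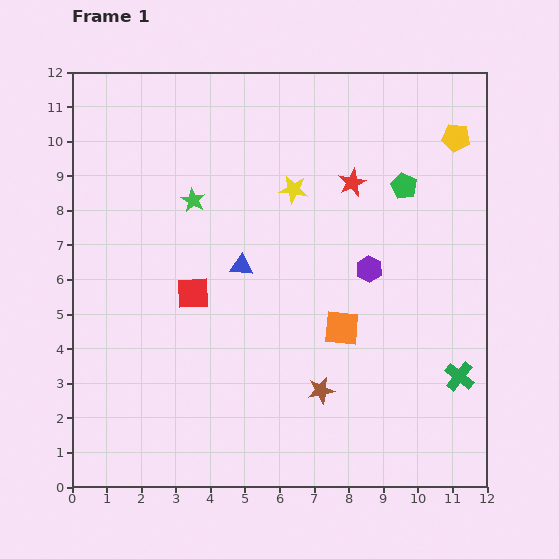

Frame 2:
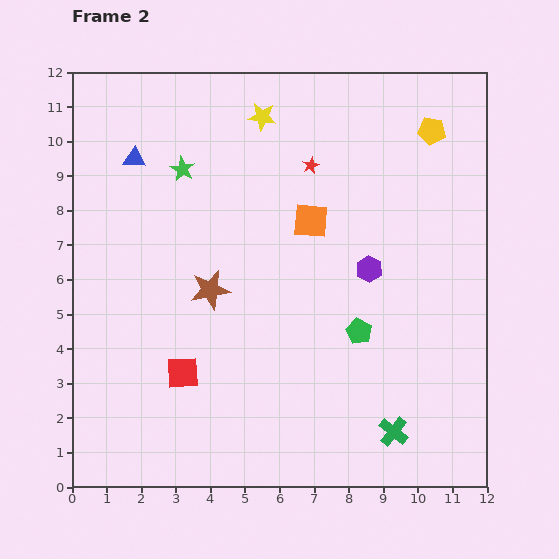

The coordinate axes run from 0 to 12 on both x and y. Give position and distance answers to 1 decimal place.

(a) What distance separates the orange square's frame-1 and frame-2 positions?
3.2

The orange square moved from (7.8, 4.6) to (6.9, 7.7), a distance of √(0.9² + 3.1²) ≈ 3.2.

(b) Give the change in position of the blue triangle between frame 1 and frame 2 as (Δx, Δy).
(-3.1, 3.1)

The blue triangle was at (4.9, 6.4) in frame 1 and (1.8, 9.5) in frame 2.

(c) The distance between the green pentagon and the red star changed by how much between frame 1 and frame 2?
+3.5

Distance in frame 1: 1.5. Distance in frame 2: 5.0.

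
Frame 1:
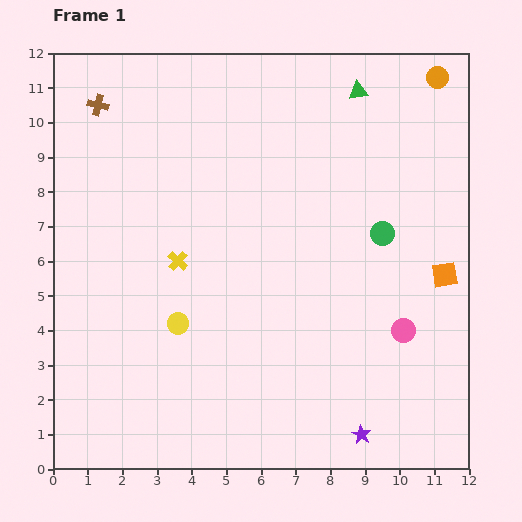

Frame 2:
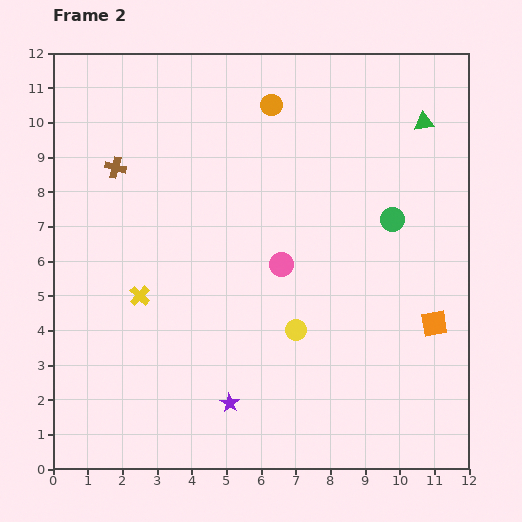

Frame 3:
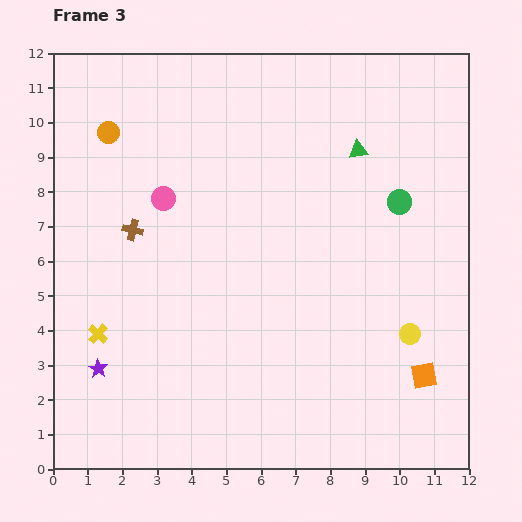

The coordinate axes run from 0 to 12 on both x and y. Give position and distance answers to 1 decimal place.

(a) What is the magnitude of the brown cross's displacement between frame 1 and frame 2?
1.9

The brown cross moved from (1.3, 10.5) to (1.8, 8.7), a distance of √(0.5² + 1.8²) ≈ 1.9.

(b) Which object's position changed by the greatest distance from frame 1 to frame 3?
the orange circle

(moved 9.6; next 7.9)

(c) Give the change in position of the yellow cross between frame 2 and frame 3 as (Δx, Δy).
(-1.2, -1.1)

The yellow cross was at (2.5, 5.0) in frame 2 and (1.3, 3.9) in frame 3.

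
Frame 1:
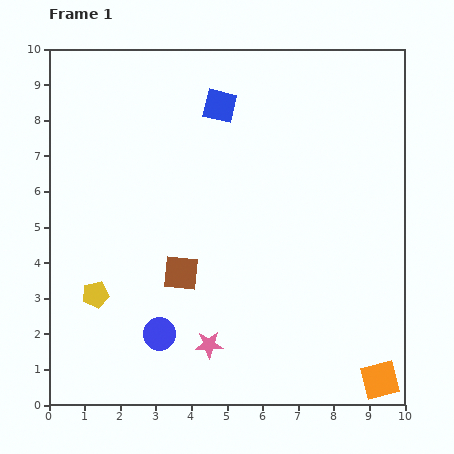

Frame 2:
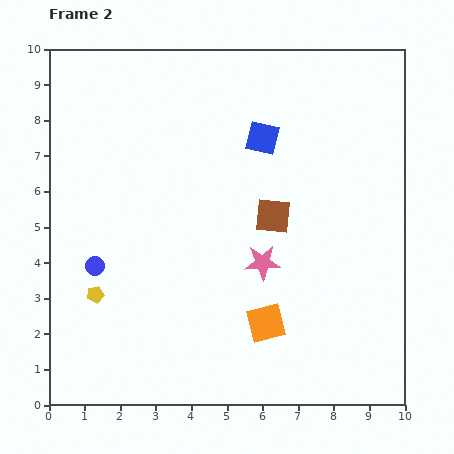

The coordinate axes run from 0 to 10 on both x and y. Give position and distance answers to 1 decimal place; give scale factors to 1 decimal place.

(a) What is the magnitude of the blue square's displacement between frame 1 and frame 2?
1.5

The blue square moved from (4.8, 8.4) to (6.0, 7.5), a distance of √(1.2² + 0.9²) ≈ 1.5.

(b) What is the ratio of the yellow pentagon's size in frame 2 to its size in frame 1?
0.6×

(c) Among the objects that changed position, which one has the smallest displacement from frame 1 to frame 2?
the blue square

(moved 1.5)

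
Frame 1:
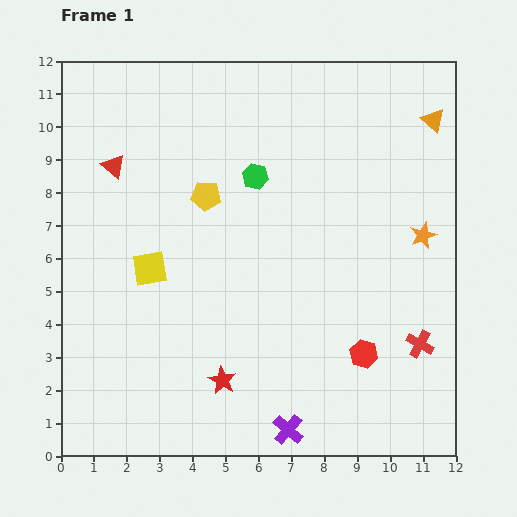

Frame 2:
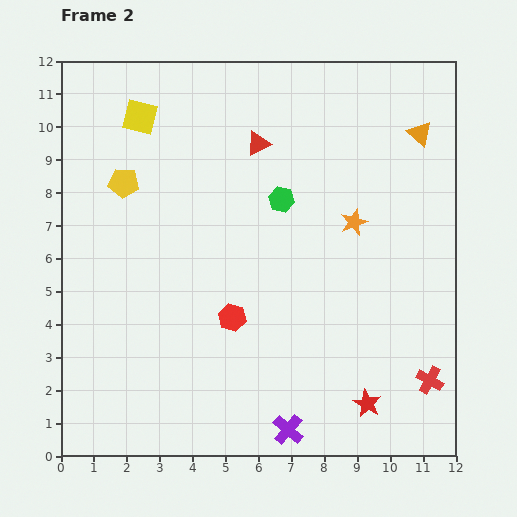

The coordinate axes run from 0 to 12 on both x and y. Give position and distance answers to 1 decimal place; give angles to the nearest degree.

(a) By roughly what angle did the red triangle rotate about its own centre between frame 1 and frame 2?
53° clockwise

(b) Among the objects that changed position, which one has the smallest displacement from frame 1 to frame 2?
the orange triangle

(moved 0.6)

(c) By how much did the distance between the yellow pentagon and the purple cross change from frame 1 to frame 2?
+1.5

Distance in frame 1: 7.5. Distance in frame 2: 9.0.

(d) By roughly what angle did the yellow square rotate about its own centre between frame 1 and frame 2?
24° clockwise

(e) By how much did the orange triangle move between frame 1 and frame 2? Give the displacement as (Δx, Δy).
(-0.4, -0.4)

The orange triangle was at (11.3, 10.2) in frame 1 and (10.9, 9.8) in frame 2.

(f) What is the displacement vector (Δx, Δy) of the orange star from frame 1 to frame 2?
(-2.1, 0.4)

The orange star was at (11.0, 6.7) in frame 1 and (8.9, 7.1) in frame 2.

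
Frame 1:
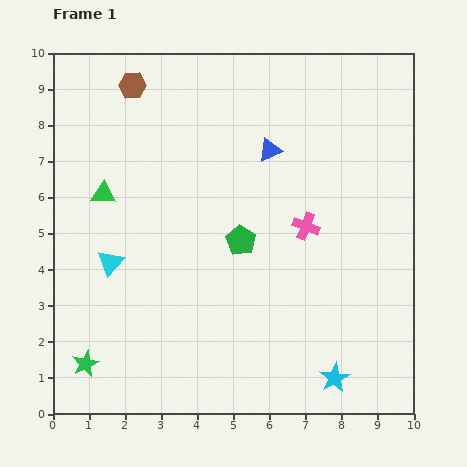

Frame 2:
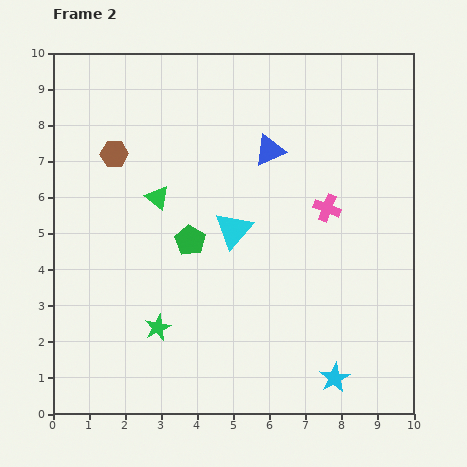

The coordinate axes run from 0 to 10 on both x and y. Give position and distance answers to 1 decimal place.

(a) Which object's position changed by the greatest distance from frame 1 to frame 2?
the cyan triangle

(moved 3.5; next 2.2)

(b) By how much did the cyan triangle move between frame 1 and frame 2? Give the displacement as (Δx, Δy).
(3.4, 0.9)

The cyan triangle was at (1.6, 4.2) in frame 1 and (5.0, 5.1) in frame 2.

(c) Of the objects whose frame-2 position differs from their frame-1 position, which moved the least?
the pink cross

(moved 0.8)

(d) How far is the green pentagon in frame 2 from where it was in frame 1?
1.4

The green pentagon moved from (5.2, 4.8) to (3.8, 4.8), a distance of √(1.4² + 0.0²) ≈ 1.4.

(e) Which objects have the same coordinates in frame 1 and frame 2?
the blue triangle, the cyan star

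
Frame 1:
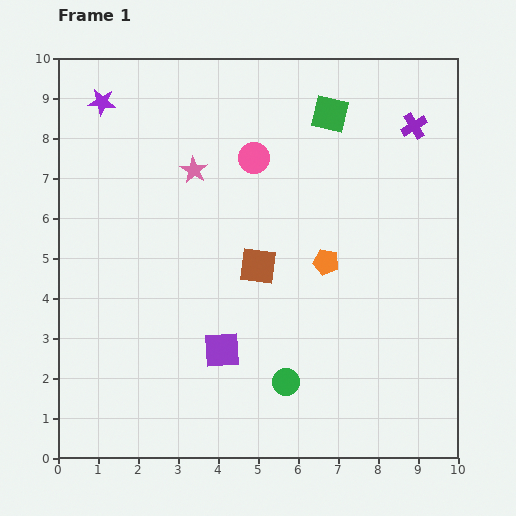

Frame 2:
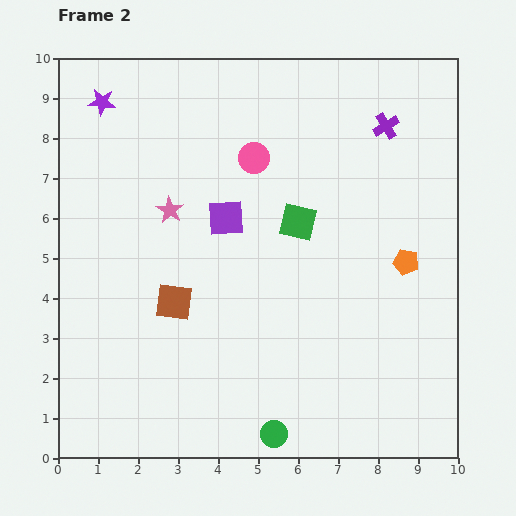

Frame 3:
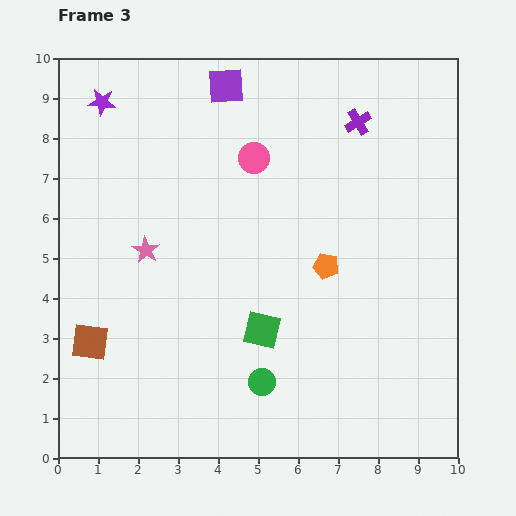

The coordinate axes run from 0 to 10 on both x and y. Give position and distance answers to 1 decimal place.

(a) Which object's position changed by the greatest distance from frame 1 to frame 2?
the purple square

(moved 3.3; next 2.8)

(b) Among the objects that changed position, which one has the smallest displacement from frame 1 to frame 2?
the purple cross

(moved 0.7)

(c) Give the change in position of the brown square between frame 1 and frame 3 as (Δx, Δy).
(-4.2, -1.9)

The brown square was at (5.0, 4.8) in frame 1 and (0.8, 2.9) in frame 3.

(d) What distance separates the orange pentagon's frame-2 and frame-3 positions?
2.0

The orange pentagon moved from (8.7, 4.9) to (6.7, 4.8), a distance of √(2.0² + 0.1²) ≈ 2.0.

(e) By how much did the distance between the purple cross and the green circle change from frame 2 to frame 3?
-1.3

Distance in frame 2: 8.2. Distance in frame 3: 6.9.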